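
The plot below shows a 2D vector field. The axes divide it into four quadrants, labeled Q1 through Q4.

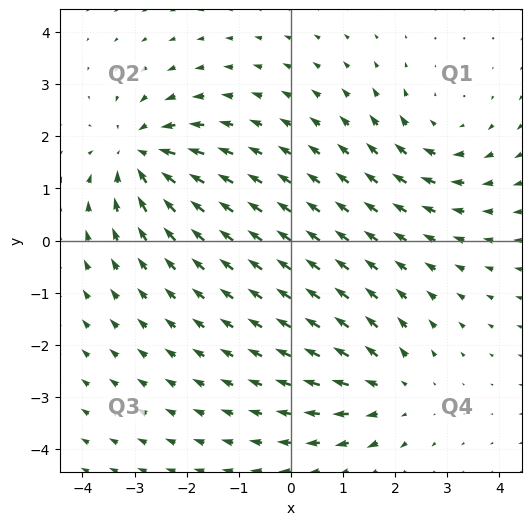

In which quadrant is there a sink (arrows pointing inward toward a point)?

The sink sits at approximately (-2.9, 1.6), which lies in quadrant Q2. The divergence there is about -4, negative as expected for a sink.

Q2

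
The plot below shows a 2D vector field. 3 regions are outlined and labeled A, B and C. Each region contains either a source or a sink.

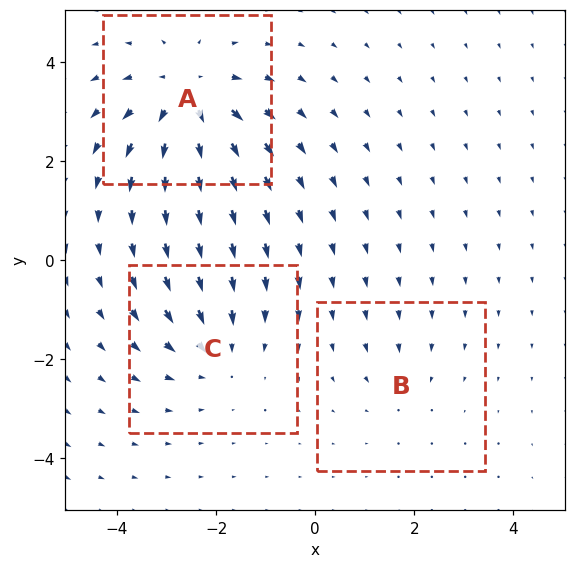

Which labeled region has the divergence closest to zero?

B

Divergence at each region's feature centre — A: about +5, B: about -2, C: about -3. Region B is closest to zero.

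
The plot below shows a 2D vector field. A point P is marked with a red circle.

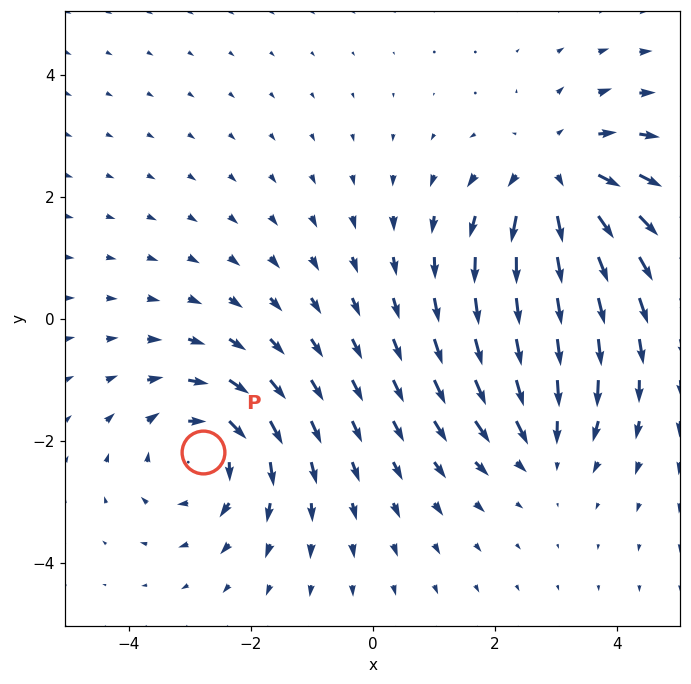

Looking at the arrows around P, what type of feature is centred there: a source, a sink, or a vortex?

At P (-2.8, -2.2) the arrows circulate clockwise. Divergence ≈0, curl about -4 — near-zero divergence with nonzero curl is a vortex.

vortex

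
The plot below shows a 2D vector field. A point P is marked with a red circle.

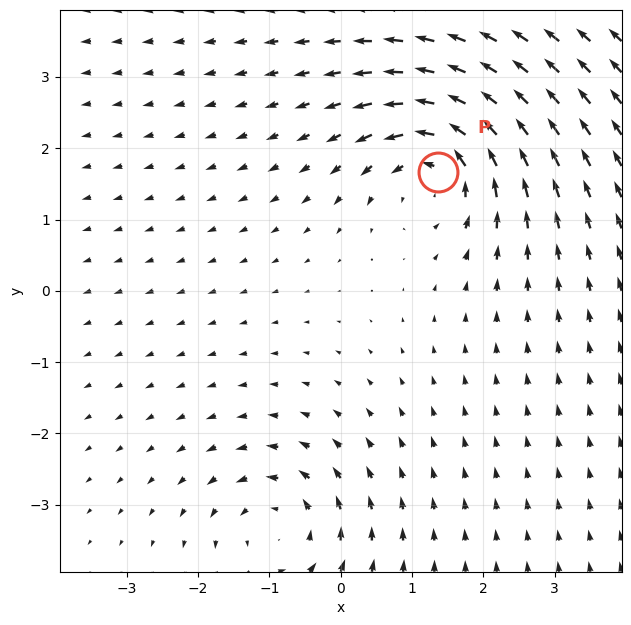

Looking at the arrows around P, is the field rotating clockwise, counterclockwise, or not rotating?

Near P at (1.4, 1.7) the arrows circulate counterclockwise. The curl (z-component) there is about +5; positive curl means counterclockwise rotation.

counterclockwise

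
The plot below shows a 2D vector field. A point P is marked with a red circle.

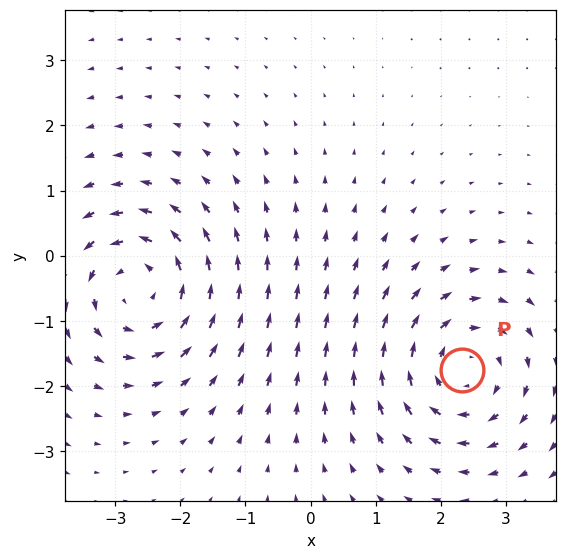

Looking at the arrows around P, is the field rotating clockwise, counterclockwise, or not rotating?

clockwise

Near P at (2.3, -1.8) the arrows circulate clockwise. The curl (z-component) there is about -4; negative curl means clockwise rotation.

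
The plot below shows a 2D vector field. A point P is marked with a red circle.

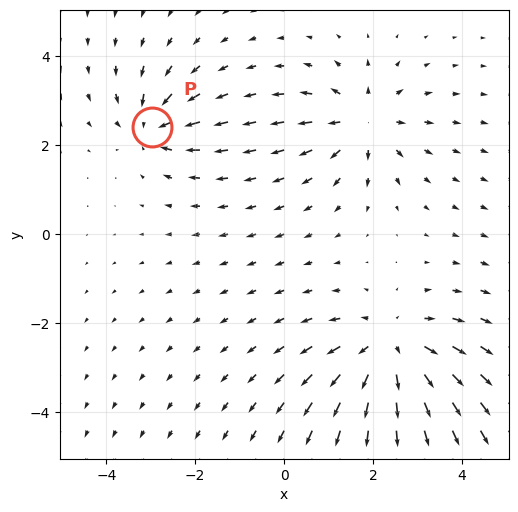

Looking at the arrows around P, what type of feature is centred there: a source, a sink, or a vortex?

At P (-3.0, 2.4) the arrows converge inward. Divergence about -4, curl ≈0 — negative divergence with near-zero curl is a sink.

sink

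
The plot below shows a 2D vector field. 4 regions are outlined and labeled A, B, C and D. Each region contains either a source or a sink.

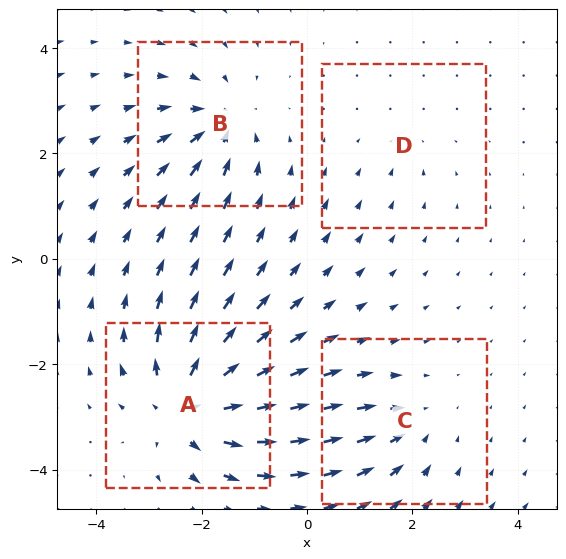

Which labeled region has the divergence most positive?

Divergence at each region's feature centre — A: about +8, B: about -5, C: about -4, D: about -2. Region A is most positive.

A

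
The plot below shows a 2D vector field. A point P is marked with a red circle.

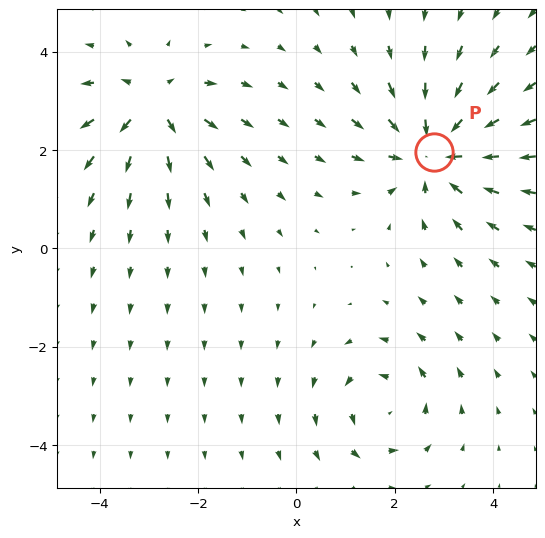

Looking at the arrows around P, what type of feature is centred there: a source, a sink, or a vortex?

At P (2.8, 2.0) the arrows converge inward. Divergence about -5, curl ≈0 — negative divergence with near-zero curl is a sink.

sink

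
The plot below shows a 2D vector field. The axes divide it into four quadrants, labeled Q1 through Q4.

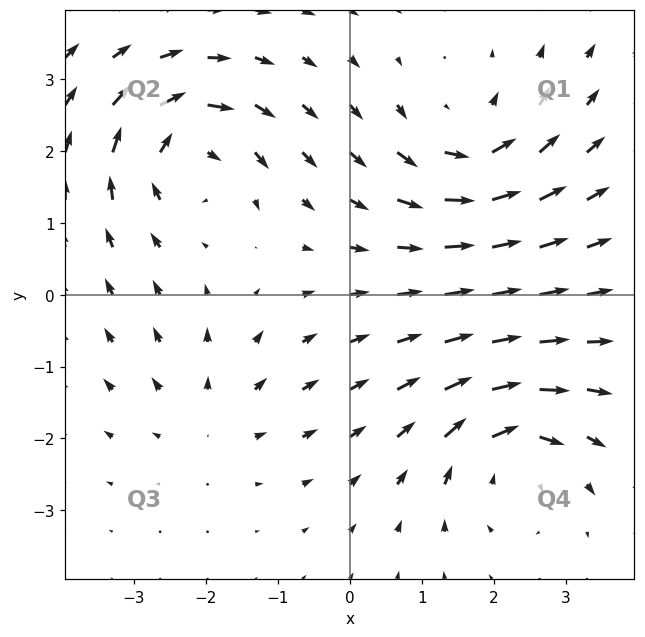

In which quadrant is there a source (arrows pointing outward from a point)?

Q3

The source sits at approximately (-1.9, -1.7), which lies in quadrant Q3. The divergence there is about +2, positive as expected for a source.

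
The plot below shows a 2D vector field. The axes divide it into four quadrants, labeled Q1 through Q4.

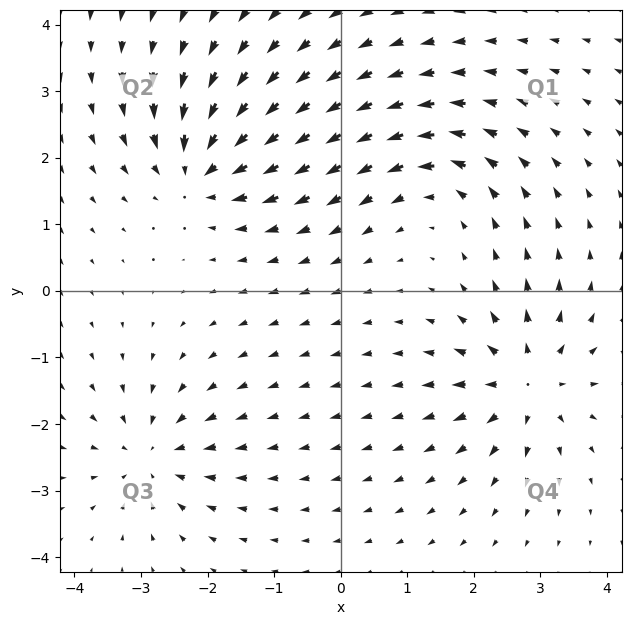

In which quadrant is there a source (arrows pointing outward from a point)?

The source sits at approximately (2.8, -1.4), which lies in quadrant Q4. The divergence there is about +6, positive as expected for a source.

Q4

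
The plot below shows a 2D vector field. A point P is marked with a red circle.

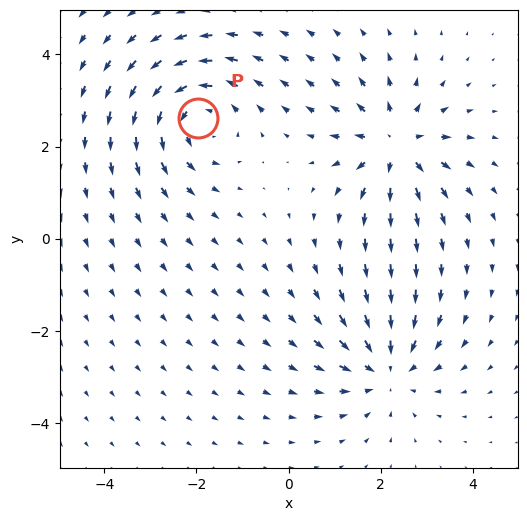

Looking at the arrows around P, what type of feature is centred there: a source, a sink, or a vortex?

vortex

At P (-2.0, 2.6) the arrows circulate counterclockwise. Divergence ≈0, curl about +4 — near-zero divergence with nonzero curl is a vortex.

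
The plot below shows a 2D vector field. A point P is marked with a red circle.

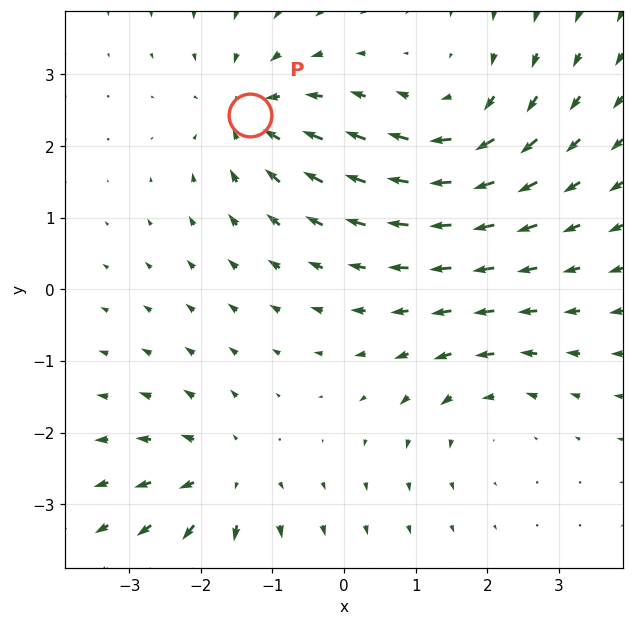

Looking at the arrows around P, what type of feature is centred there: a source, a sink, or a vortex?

sink

At P (-1.3, 2.4) the arrows converge inward. Divergence about -4, curl ≈0 — negative divergence with near-zero curl is a sink.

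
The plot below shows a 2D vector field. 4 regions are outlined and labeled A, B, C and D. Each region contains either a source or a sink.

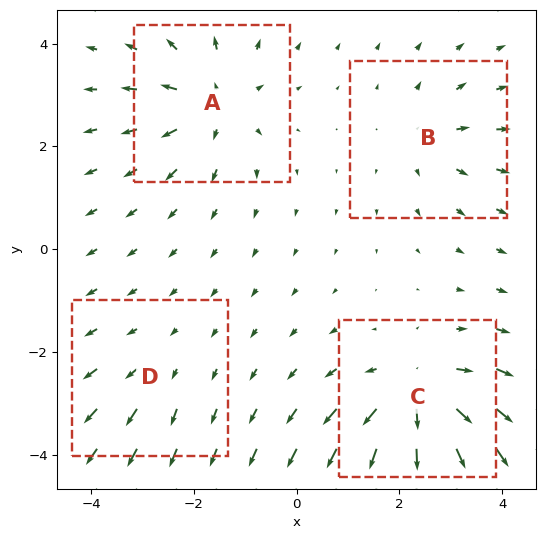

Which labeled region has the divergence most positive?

C

Divergence at each region's feature centre — A: about +5, B: about +3, C: about +7, D: about +2. Region C is most positive.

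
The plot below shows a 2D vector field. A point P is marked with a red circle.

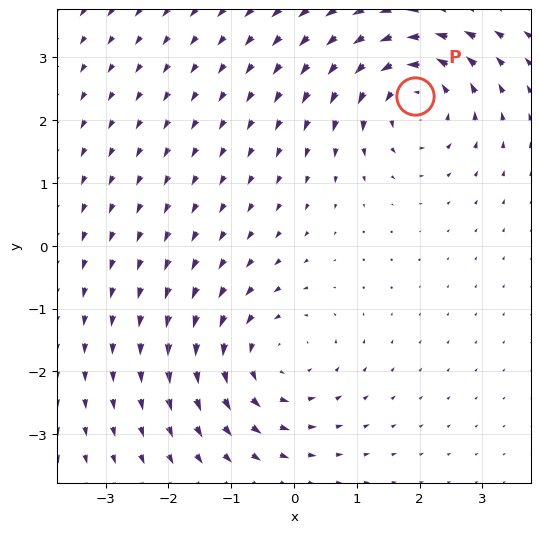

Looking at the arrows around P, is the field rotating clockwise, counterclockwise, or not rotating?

counterclockwise

Near P at (1.9, 2.4) the arrows circulate counterclockwise. The curl (z-component) there is about +3; positive curl means counterclockwise rotation.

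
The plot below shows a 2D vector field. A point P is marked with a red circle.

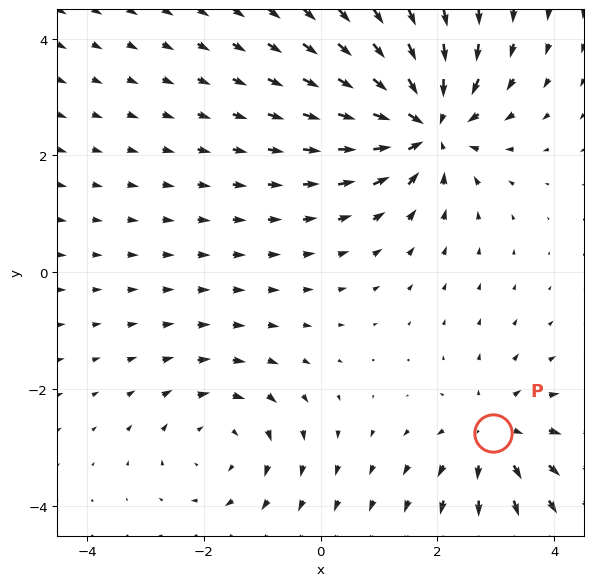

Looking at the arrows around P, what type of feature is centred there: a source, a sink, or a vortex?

source

At P (3.0, -2.8) the arrows spread outward. Divergence about +3, curl ≈0 — positive divergence with near-zero curl is a source.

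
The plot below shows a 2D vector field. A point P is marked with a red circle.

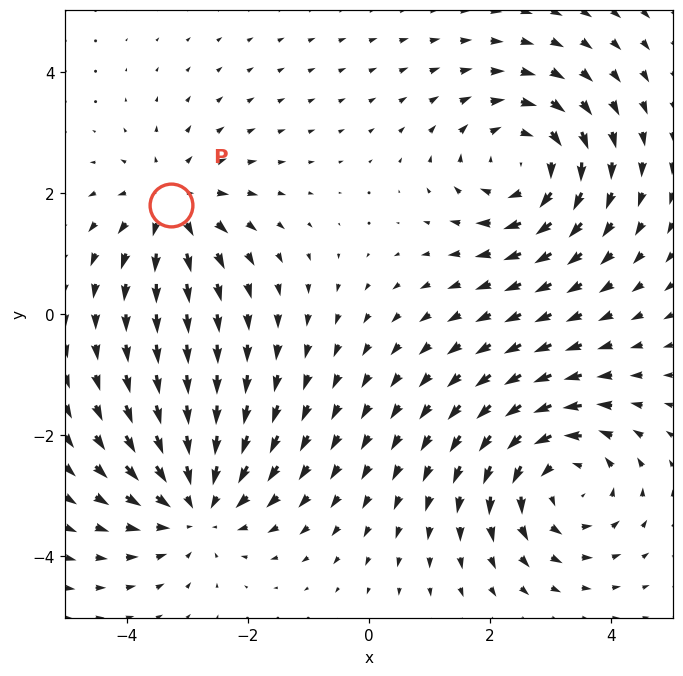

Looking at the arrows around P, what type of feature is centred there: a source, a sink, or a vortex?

At P (-3.3, 1.8) the arrows spread outward. Divergence about +4, curl ≈0 — positive divergence with near-zero curl is a source.

source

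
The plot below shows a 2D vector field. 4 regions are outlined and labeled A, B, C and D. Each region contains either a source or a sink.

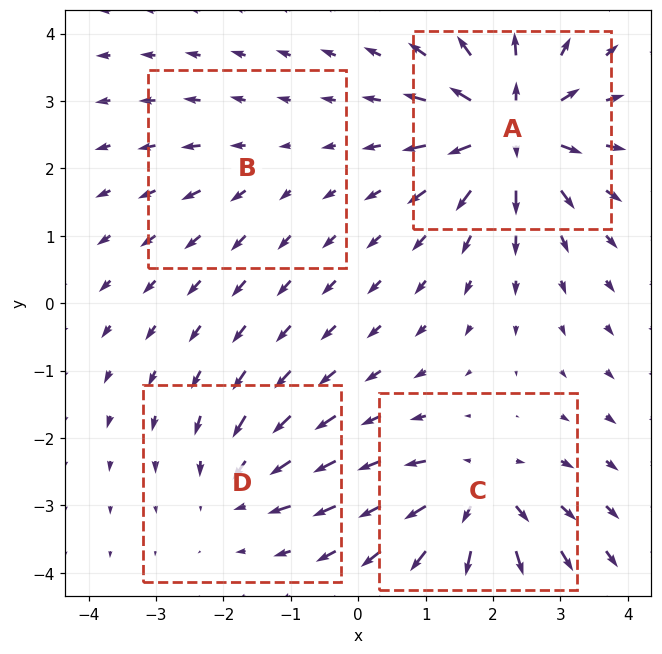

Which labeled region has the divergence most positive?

A

Divergence at each region's feature centre — A: about +8, B: about +2, C: about +6, D: about -4. Region A is most positive.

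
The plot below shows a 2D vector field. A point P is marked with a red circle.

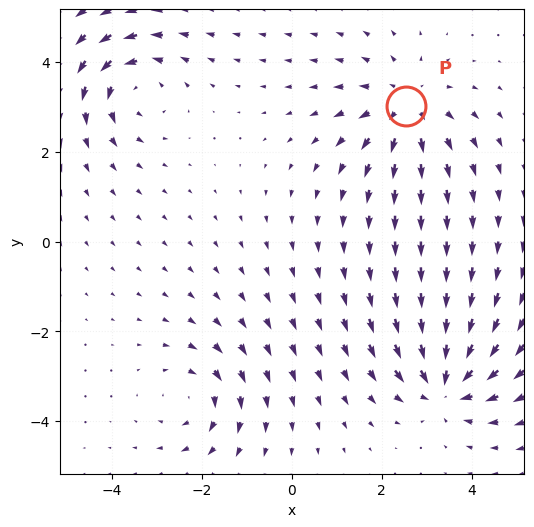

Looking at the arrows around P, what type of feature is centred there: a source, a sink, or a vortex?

At P (2.5, 3.0) the arrows spread outward. Divergence about +4, curl ≈0 — positive divergence with near-zero curl is a source.

source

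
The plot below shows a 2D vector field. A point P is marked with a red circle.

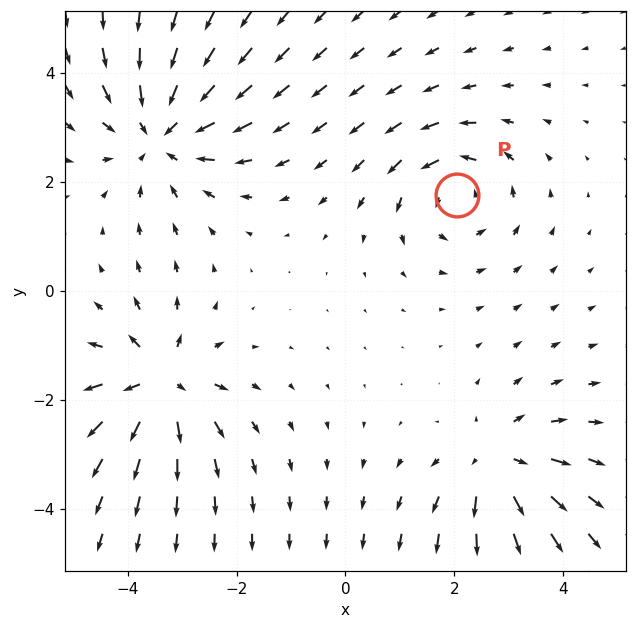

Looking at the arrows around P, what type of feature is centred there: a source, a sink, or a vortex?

At P (2.0, 1.8) the arrows circulate counterclockwise. Divergence ≈0, curl about +4 — near-zero divergence with nonzero curl is a vortex.

vortex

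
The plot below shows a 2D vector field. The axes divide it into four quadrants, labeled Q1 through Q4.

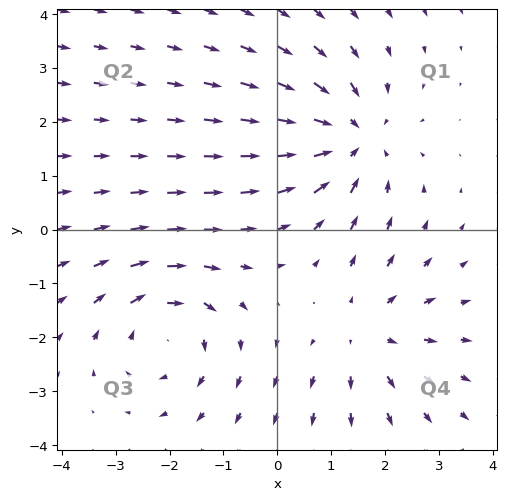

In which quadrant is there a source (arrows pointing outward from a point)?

The source sits at approximately (1.7, -1.9), which lies in quadrant Q4. The divergence there is about +3, positive as expected for a source.

Q4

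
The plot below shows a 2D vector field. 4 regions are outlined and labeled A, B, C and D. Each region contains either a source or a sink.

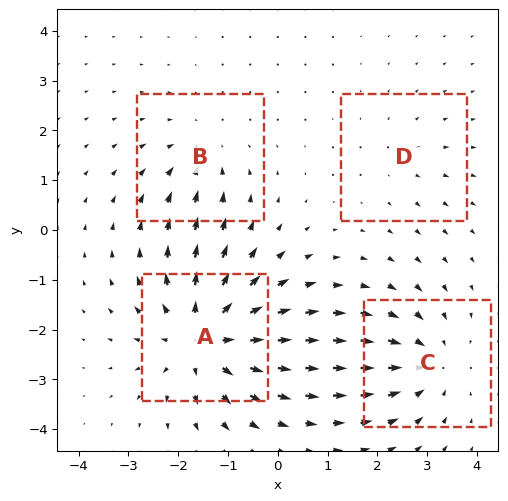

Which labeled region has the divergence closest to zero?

Divergence at each region's feature centre — A: about +6, B: about -3, C: about -4, D: about +2. Region D is closest to zero.

D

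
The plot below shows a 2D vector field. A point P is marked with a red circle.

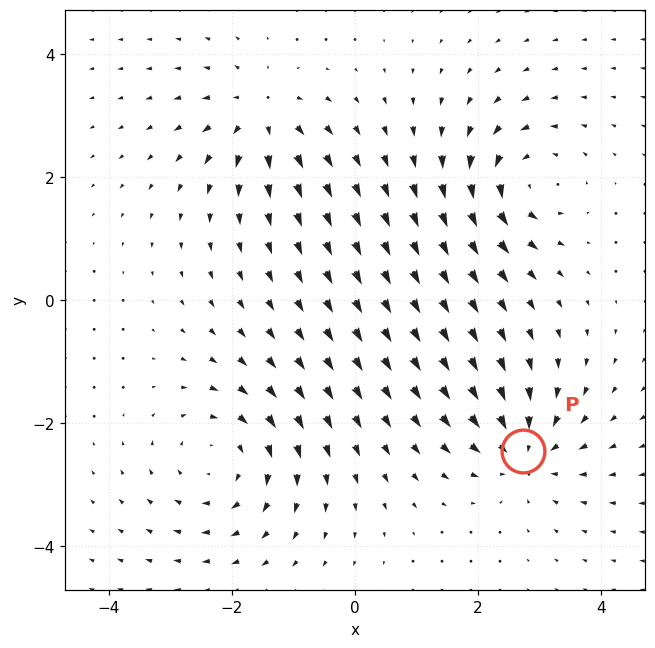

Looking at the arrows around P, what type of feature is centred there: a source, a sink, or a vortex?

At P (2.7, -2.5) the arrows converge inward. Divergence about -4, curl ≈0 — negative divergence with near-zero curl is a sink.

sink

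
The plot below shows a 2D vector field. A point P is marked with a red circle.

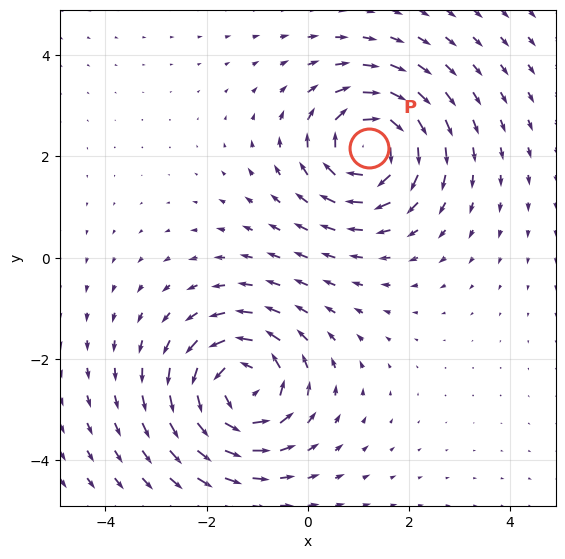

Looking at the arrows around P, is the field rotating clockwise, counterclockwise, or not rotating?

Near P at (1.2, 2.2) the arrows circulate clockwise. The curl (z-component) there is about -6; negative curl means clockwise rotation.

clockwise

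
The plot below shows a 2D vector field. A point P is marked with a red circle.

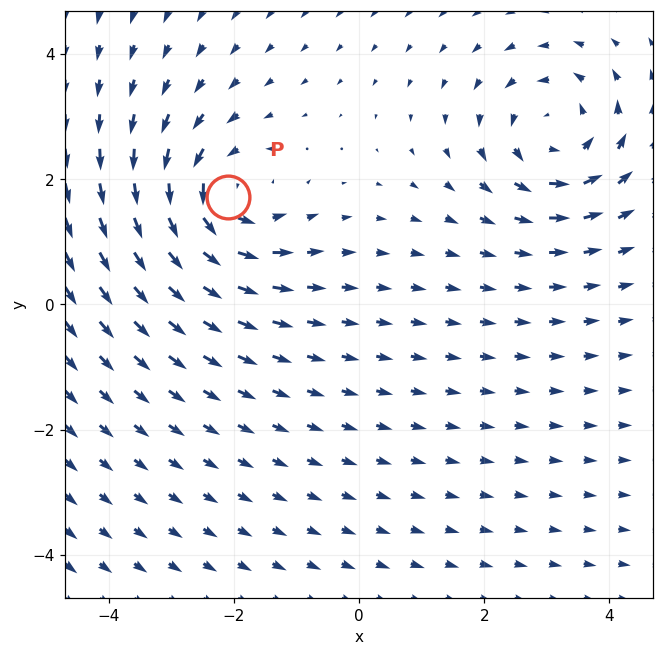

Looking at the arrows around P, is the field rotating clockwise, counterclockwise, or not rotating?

Near P at (-2.1, 1.7) the arrows circulate counterclockwise. The curl (z-component) there is about +4; positive curl means counterclockwise rotation.

counterclockwise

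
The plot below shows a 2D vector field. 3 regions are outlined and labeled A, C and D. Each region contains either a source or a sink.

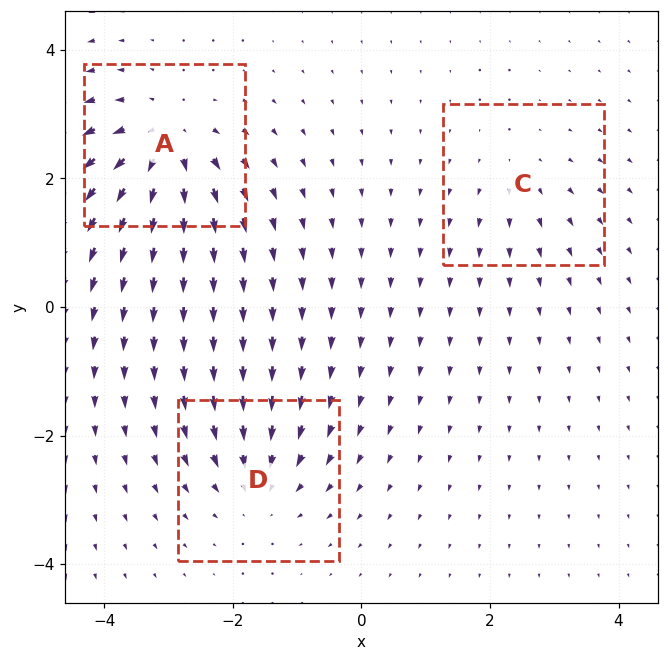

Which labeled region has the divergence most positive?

Divergence at each region's feature centre — A: about +6, C: about +2, D: about -4. Region A is most positive.

A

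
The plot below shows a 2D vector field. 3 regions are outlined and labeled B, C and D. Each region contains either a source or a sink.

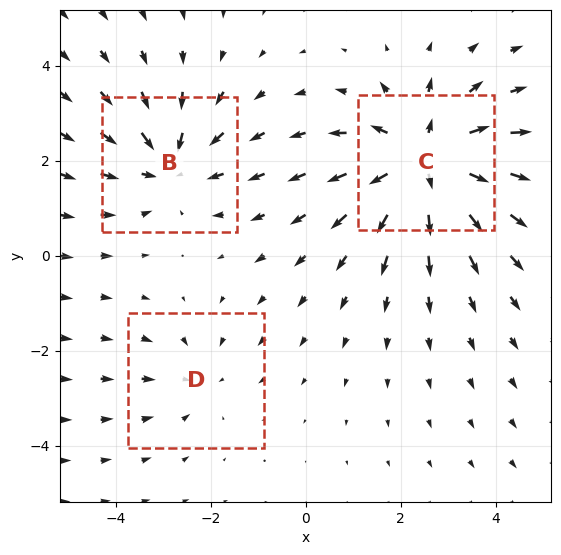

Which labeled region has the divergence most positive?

C

Divergence at each region's feature centre — B: about -3, C: about +4, D: about -2. Region C is most positive.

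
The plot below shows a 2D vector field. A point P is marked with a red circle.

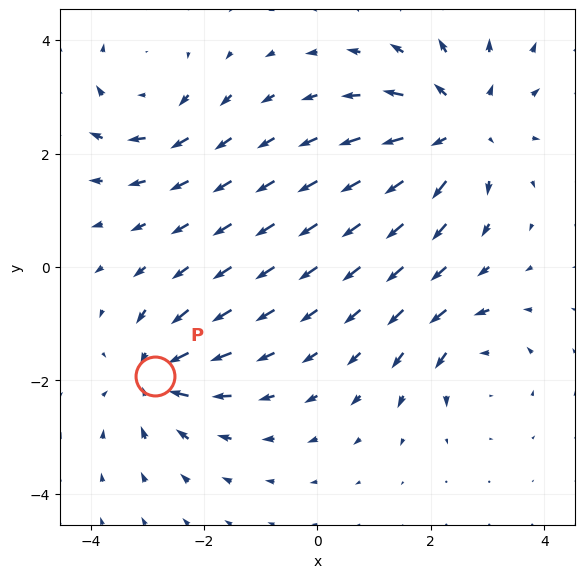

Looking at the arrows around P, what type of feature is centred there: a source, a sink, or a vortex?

At P (-2.9, -1.9) the arrows converge inward. Divergence about -5, curl ≈0 — negative divergence with near-zero curl is a sink.

sink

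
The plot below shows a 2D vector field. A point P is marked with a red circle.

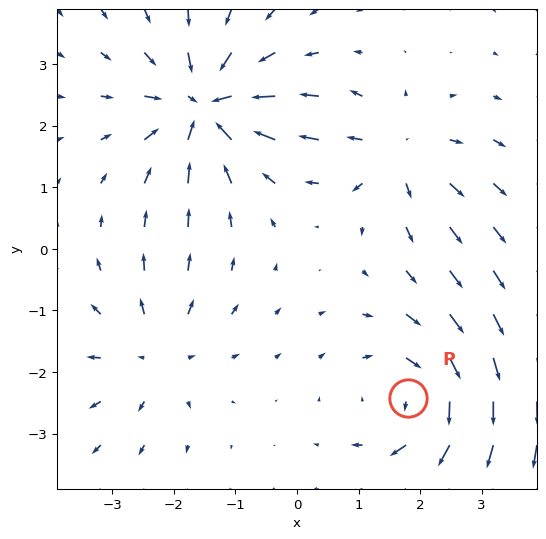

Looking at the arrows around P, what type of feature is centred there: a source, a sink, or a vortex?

vortex

At P (1.8, -2.4) the arrows circulate clockwise. Divergence ≈0, curl about -4 — near-zero divergence with nonzero curl is a vortex.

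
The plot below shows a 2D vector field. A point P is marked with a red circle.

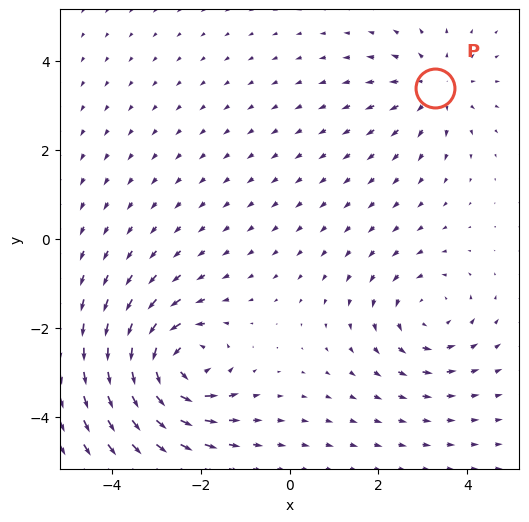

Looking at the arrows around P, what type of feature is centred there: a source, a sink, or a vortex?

source

At P (3.3, 3.4) the arrows spread outward. Divergence about +3, curl ≈0 — positive divergence with near-zero curl is a source.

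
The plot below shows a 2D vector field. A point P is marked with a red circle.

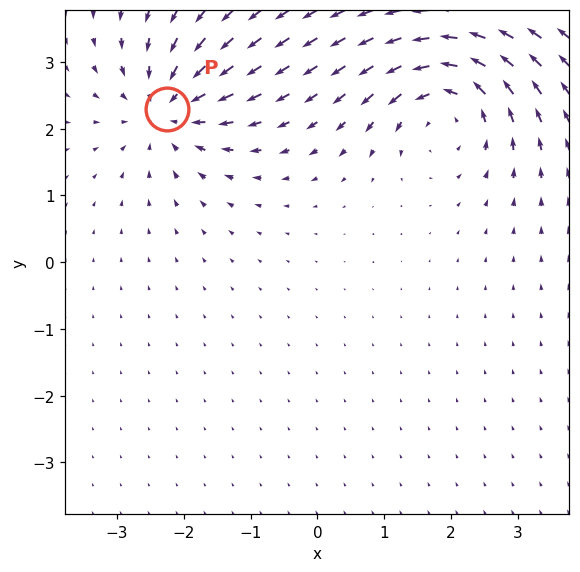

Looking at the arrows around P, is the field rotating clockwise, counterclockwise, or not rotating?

not rotating

Near P at (-2.2, 2.3) the arrows show no circulation. The curl there is ≈0.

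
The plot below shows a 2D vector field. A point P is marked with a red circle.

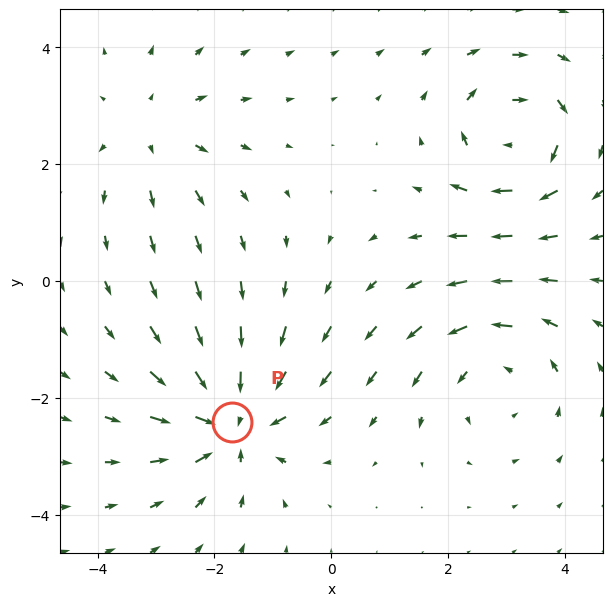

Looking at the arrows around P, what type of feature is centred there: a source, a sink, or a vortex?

At P (-1.7, -2.4) the arrows converge inward. Divergence about -5, curl ≈0 — negative divergence with near-zero curl is a sink.

sink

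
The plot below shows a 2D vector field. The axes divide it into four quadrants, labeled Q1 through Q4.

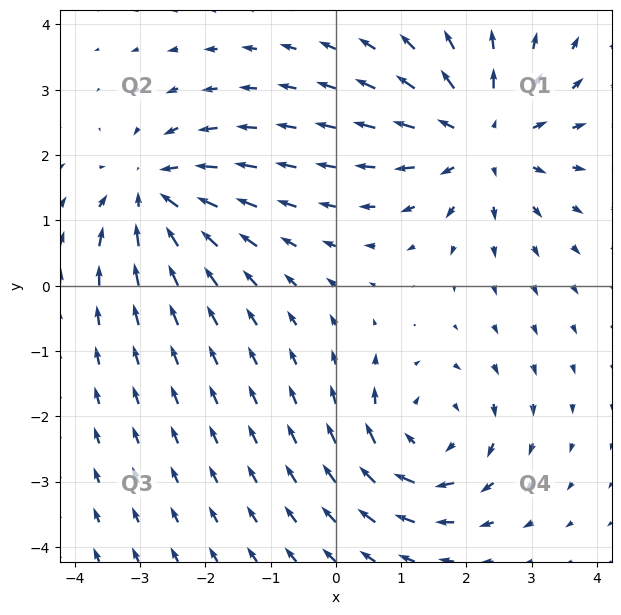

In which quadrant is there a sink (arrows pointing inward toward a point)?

The sink sits at approximately (-2.8, 1.4), which lies in quadrant Q2. The divergence there is about -5, negative as expected for a sink.

Q2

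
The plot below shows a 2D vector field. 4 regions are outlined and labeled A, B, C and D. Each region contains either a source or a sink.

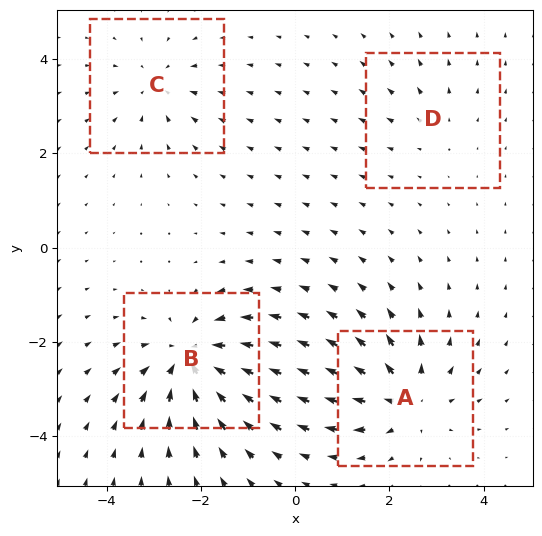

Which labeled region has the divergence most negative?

B

Divergence at each region's feature centre — A: about +5, B: about -7, C: about -4, D: about +2. Region B is most negative.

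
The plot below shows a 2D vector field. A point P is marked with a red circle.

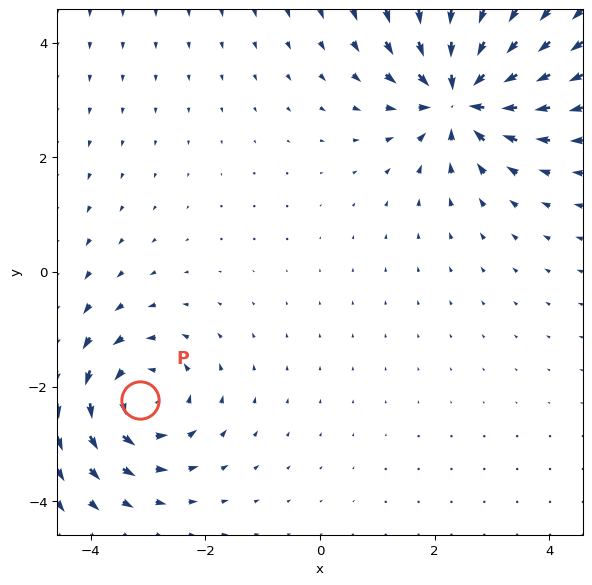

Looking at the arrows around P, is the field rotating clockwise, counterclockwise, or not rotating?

Near P at (-3.1, -2.2) the arrows circulate counterclockwise. The curl (z-component) there is about +5; positive curl means counterclockwise rotation.

counterclockwise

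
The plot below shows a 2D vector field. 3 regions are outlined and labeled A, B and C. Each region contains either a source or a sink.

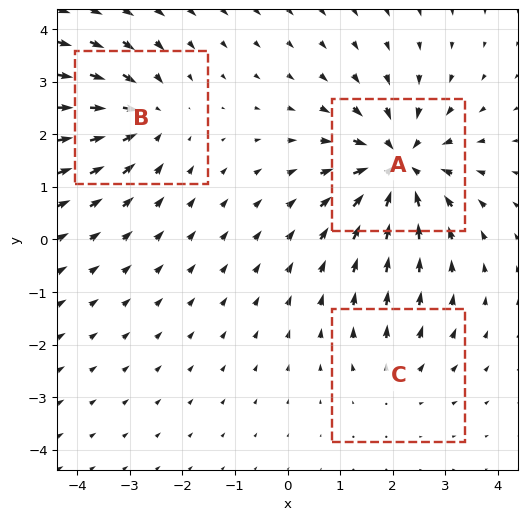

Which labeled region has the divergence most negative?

Divergence at each region's feature centre — A: about -6, B: about -4, C: about +2. Region A is most negative.

A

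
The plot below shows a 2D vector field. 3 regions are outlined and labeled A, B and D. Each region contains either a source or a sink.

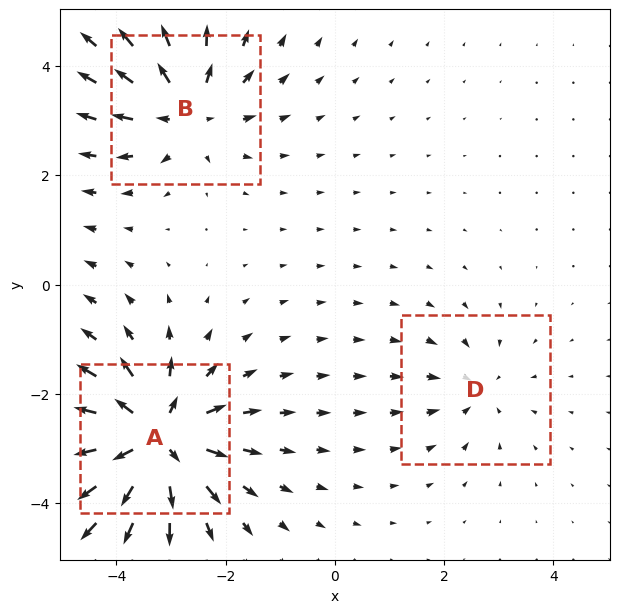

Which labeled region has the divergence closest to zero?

D

Divergence at each region's feature centre — A: about +6, B: about +4, D: about -2. Region D is closest to zero.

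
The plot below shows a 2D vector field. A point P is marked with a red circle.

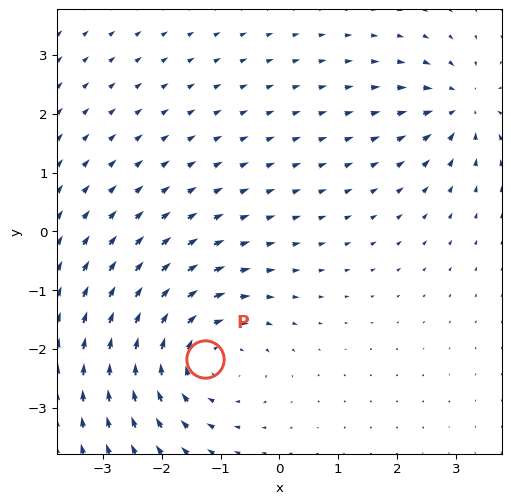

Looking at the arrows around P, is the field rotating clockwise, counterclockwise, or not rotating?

clockwise

Near P at (-1.3, -2.2) the arrows circulate clockwise. The curl (z-component) there is about -4; negative curl means clockwise rotation.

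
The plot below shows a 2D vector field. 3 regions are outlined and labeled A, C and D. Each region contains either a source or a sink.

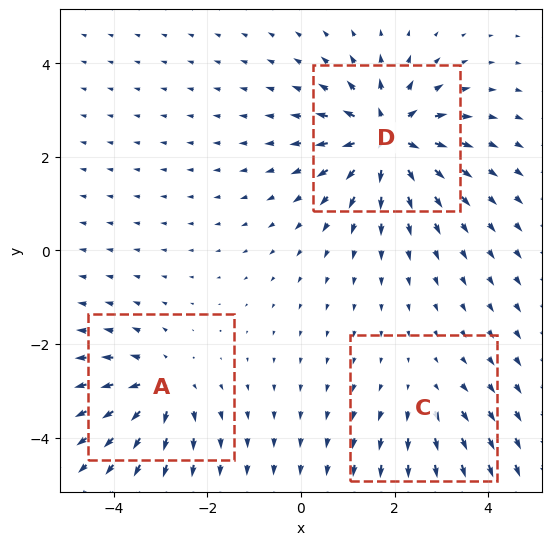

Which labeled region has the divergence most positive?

Divergence at each region's feature centre — A: about +4, C: about +2, D: about +6. Region D is most positive.

D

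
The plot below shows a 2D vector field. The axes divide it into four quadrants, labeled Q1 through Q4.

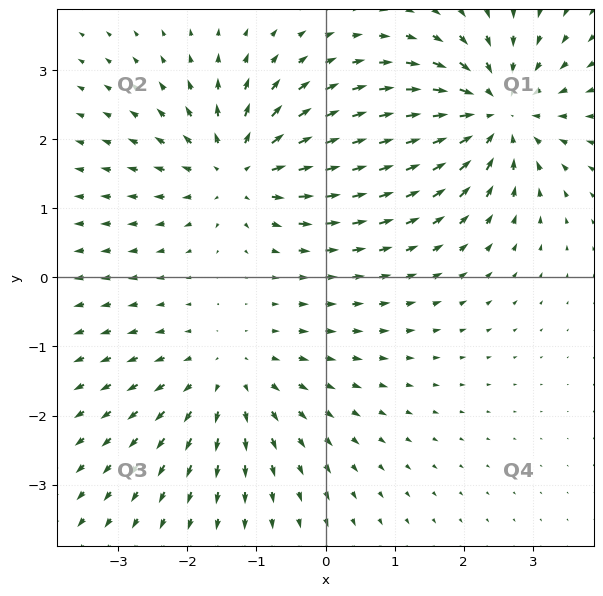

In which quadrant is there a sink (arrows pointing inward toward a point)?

Q1

The sink sits at approximately (2.5, 2.4), which lies in quadrant Q1. The divergence there is about -4, negative as expected for a sink.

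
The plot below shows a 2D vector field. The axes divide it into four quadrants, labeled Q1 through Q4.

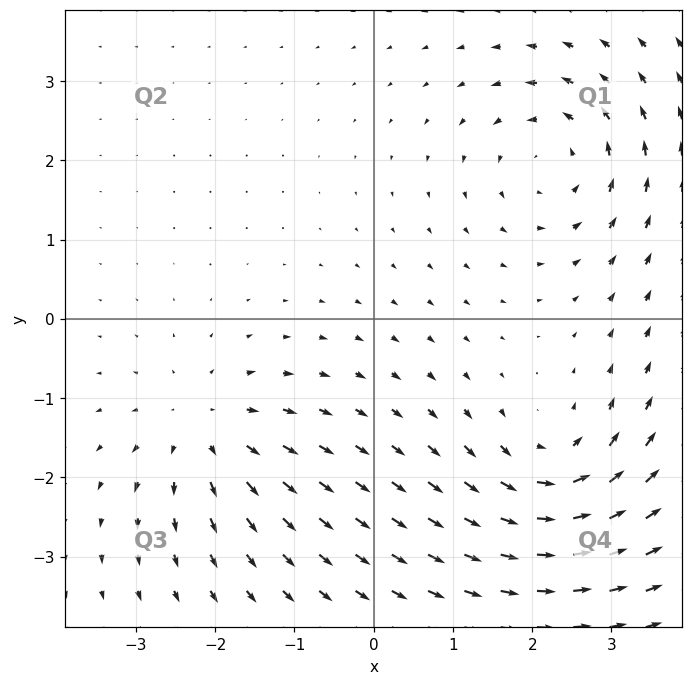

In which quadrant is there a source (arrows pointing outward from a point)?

Q3

The source sits at approximately (-2.1, -1.4), which lies in quadrant Q3. The divergence there is about +5, positive as expected for a source.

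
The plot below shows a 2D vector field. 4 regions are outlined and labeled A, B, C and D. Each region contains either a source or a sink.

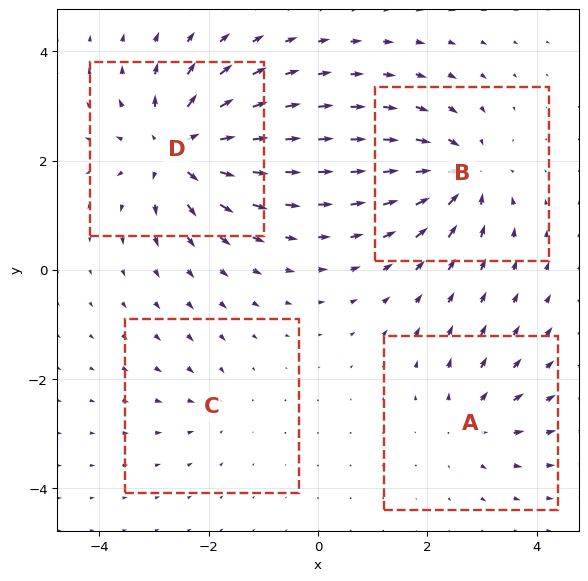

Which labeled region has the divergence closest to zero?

Divergence at each region's feature centre — A: about +4, B: about -6, C: about -2, D: about +8. Region C is closest to zero.

C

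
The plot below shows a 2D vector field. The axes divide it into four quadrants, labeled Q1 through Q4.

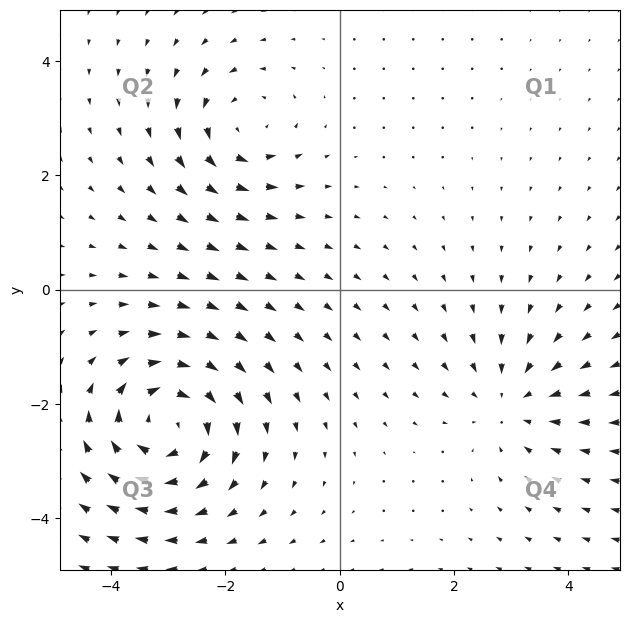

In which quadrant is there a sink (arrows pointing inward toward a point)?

The sink sits at approximately (3.0, -2.0), which lies in quadrant Q4. The divergence there is about -3, negative as expected for a sink.

Q4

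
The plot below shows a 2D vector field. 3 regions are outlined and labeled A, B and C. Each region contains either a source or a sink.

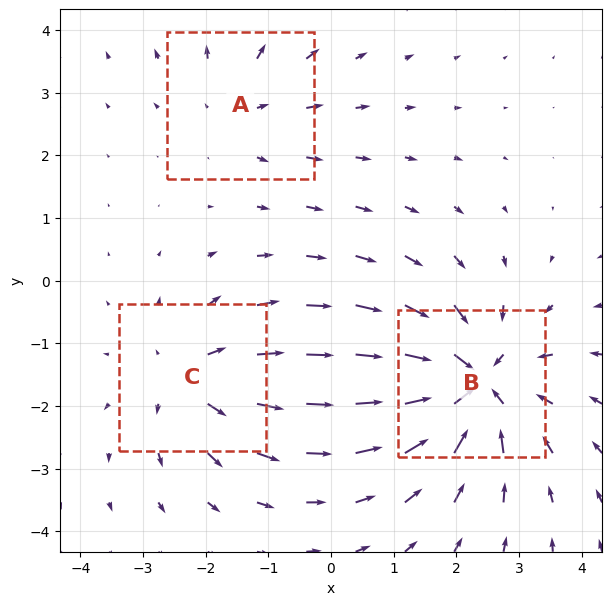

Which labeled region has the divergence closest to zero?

Divergence at each region's feature centre — A: about +2, B: about -5, C: about +3. Region A is closest to zero.

A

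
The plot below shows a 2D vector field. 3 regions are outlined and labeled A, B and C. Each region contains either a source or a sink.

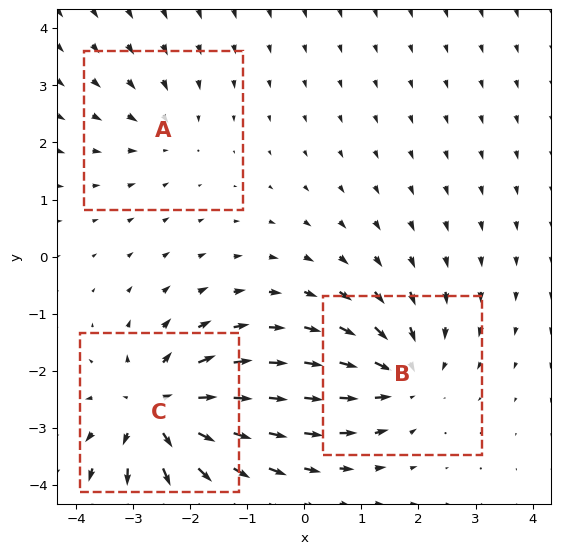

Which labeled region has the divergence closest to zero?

Divergence at each region's feature centre — A: about -2, B: about -4, C: about +5. Region A is closest to zero.

A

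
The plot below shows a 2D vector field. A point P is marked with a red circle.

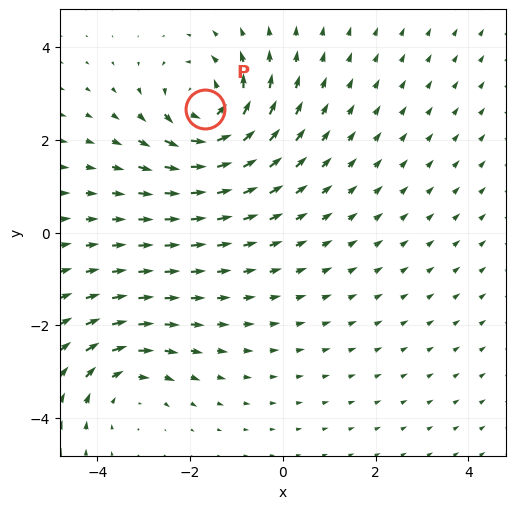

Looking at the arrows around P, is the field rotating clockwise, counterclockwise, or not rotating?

Near P at (-1.7, 2.7) the arrows circulate counterclockwise. The curl (z-component) there is about +5; positive curl means counterclockwise rotation.

counterclockwise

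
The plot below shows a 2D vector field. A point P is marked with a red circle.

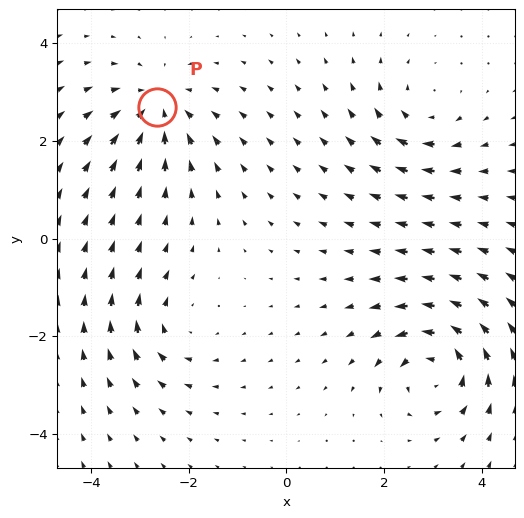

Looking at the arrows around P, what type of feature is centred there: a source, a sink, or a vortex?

sink

At P (-2.6, 2.7) the arrows converge inward. Divergence about -5, curl ≈0 — negative divergence with near-zero curl is a sink.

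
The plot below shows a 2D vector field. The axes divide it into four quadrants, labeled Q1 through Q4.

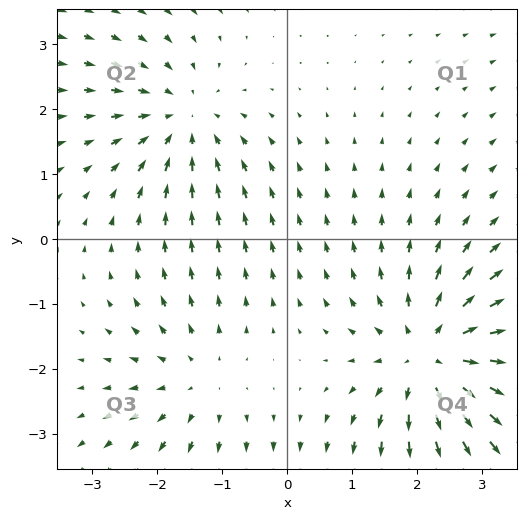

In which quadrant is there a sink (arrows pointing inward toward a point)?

The sink sits at approximately (-1.6, 1.8), which lies in quadrant Q2. The divergence there is about -3, negative as expected for a sink.

Q2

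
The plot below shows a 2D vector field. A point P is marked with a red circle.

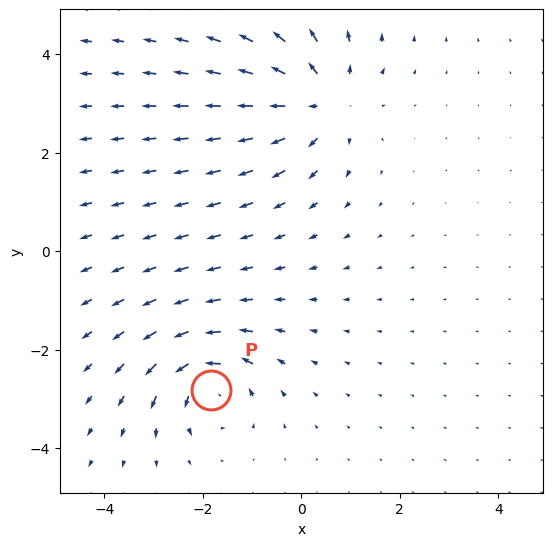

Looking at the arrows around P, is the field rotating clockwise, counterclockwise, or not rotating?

counterclockwise

Near P at (-1.8, -2.8) the arrows circulate counterclockwise. The curl (z-component) there is about +5; positive curl means counterclockwise rotation.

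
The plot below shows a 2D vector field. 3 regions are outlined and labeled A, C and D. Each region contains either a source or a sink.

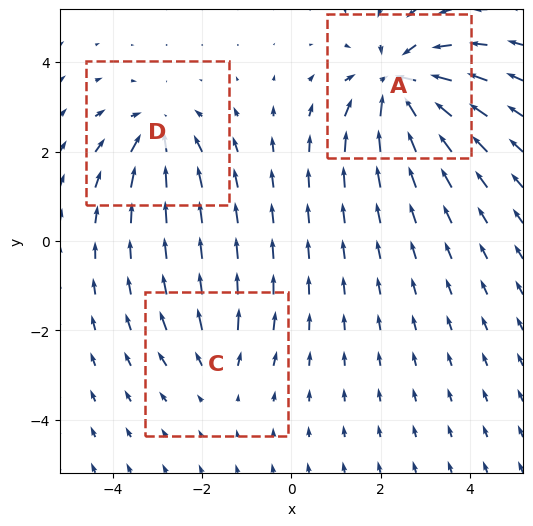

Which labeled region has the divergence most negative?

A

Divergence at each region's feature centre — A: about -6, C: about +2, D: about -4. Region A is most negative.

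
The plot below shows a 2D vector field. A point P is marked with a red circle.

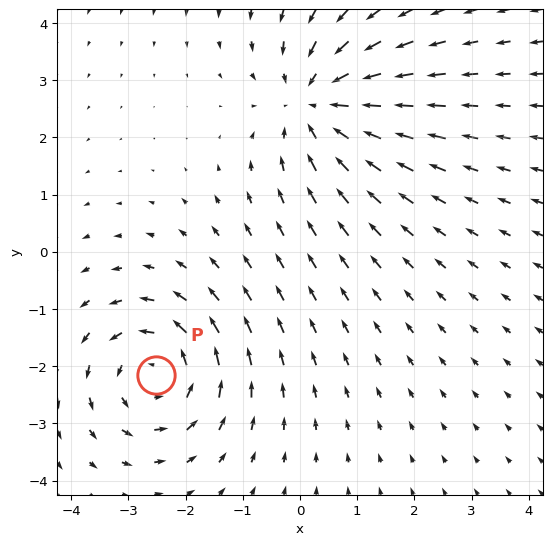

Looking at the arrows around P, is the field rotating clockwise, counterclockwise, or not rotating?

Near P at (-2.5, -2.1) the arrows circulate counterclockwise. The curl (z-component) there is about +3; positive curl means counterclockwise rotation.

counterclockwise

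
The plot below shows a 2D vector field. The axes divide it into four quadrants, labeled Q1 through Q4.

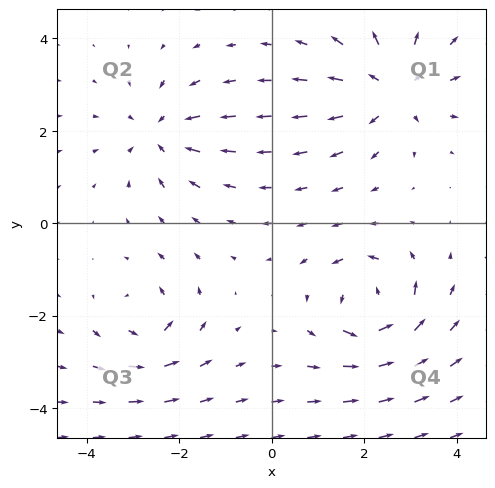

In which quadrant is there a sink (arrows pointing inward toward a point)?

Q2

The sink sits at approximately (-2.4, 1.9), which lies in quadrant Q2. The divergence there is about -3, negative as expected for a sink.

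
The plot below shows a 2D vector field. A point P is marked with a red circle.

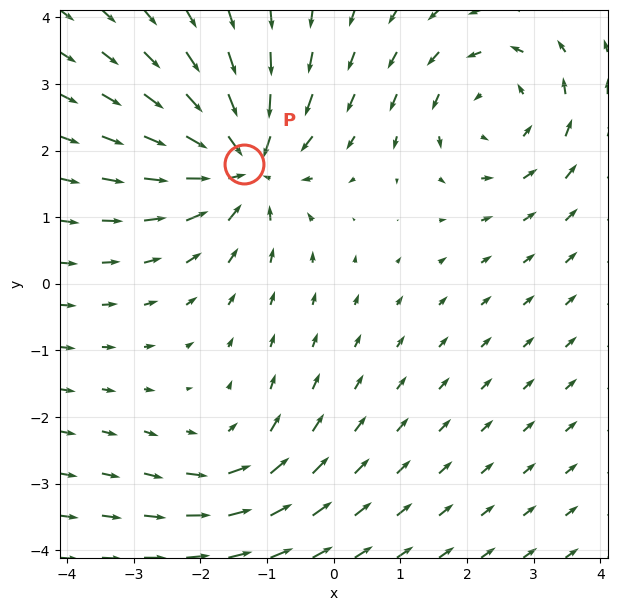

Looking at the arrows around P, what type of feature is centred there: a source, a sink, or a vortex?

At P (-1.4, 1.8) the arrows converge inward. Divergence about -6, curl ≈0 — negative divergence with near-zero curl is a sink.

sink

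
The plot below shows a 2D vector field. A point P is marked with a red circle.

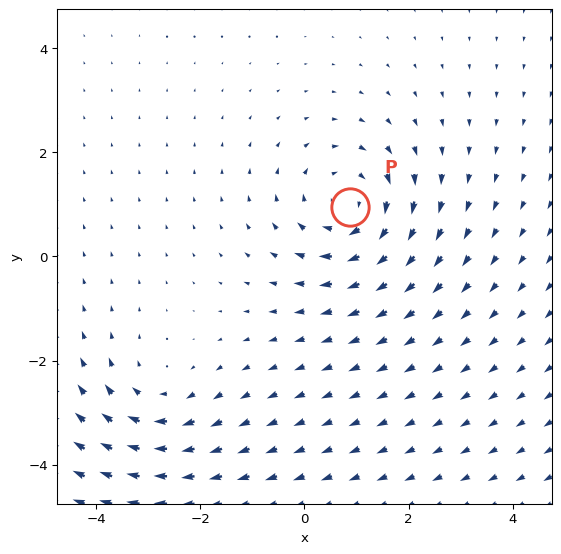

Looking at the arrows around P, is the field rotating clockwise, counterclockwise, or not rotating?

clockwise

Near P at (0.9, 1.0) the arrows circulate clockwise. The curl (z-component) there is about -5; negative curl means clockwise rotation.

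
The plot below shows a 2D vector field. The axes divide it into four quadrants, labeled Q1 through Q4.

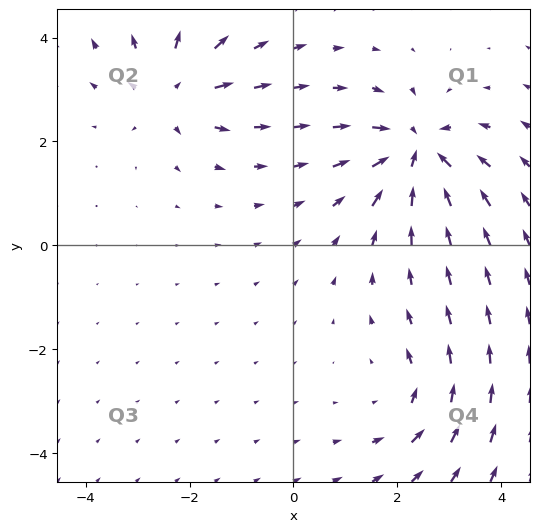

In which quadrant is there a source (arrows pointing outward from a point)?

Q2

The source sits at approximately (-2.3, 3.0), which lies in quadrant Q2. The divergence there is about +4, positive as expected for a source.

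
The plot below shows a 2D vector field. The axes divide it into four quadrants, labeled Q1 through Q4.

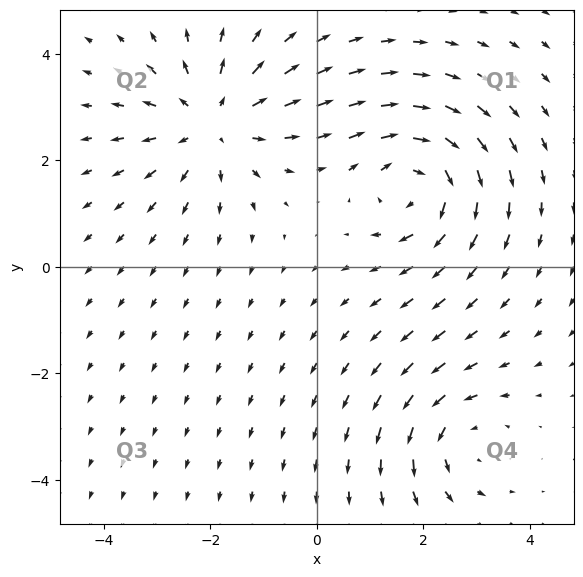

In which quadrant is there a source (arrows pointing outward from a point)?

The source sits at approximately (-2.0, 2.7), which lies in quadrant Q2. The divergence there is about +4, positive as expected for a source.

Q2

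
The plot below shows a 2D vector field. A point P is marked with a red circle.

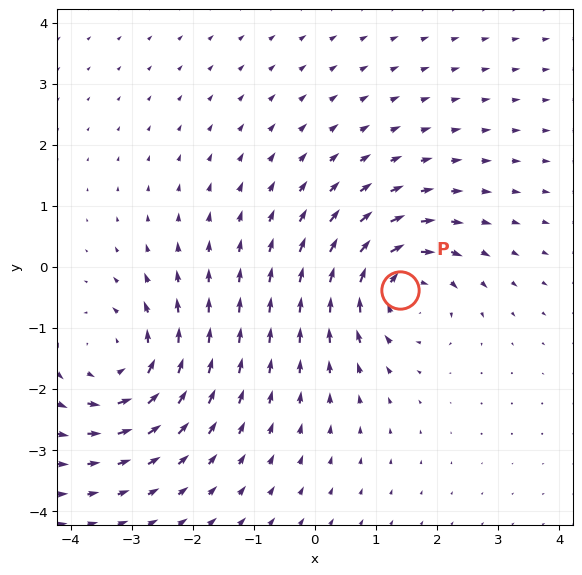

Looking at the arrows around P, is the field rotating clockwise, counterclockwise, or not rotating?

Near P at (1.4, -0.4) the arrows circulate clockwise. The curl (z-component) there is about -5; negative curl means clockwise rotation.

clockwise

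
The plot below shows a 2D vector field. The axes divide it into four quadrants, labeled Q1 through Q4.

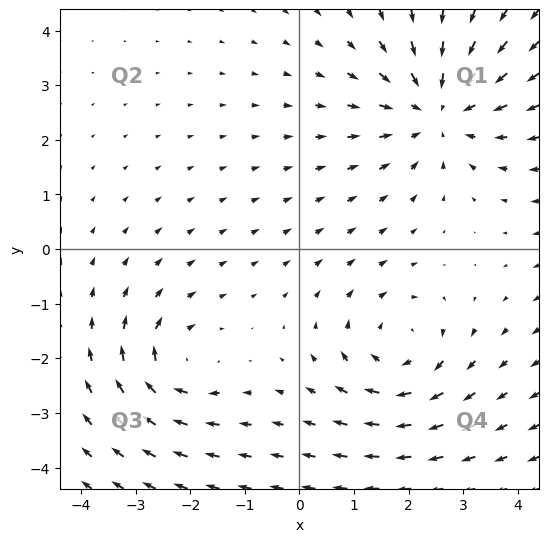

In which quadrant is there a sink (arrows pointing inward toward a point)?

Q1

The sink sits at approximately (2.5, 2.5), which lies in quadrant Q1. The divergence there is about -3, negative as expected for a sink.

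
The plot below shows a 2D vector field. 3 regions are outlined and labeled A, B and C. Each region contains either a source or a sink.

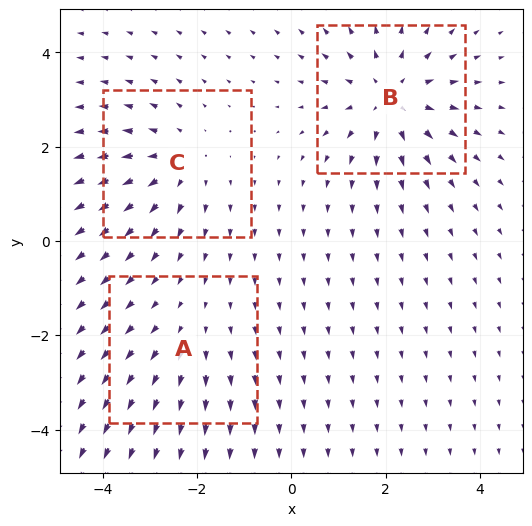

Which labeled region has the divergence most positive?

B

Divergence at each region's feature centre — A: about +2, B: about +4, C: about +3. Region B is most positive.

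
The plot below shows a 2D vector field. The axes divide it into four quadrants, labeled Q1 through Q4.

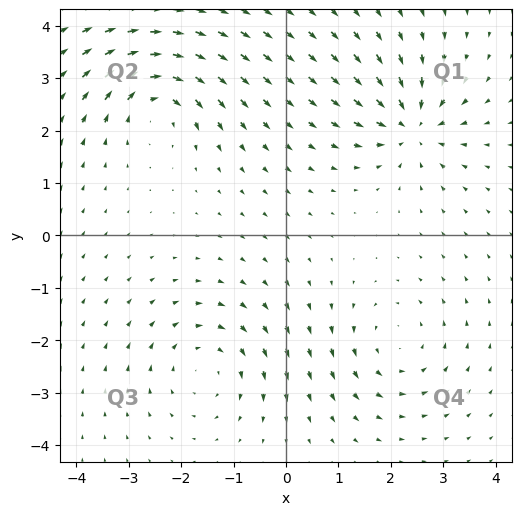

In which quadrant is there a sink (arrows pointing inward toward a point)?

The sink sits at approximately (2.4, 2.1), which lies in quadrant Q1. The divergence there is about -6, negative as expected for a sink.

Q1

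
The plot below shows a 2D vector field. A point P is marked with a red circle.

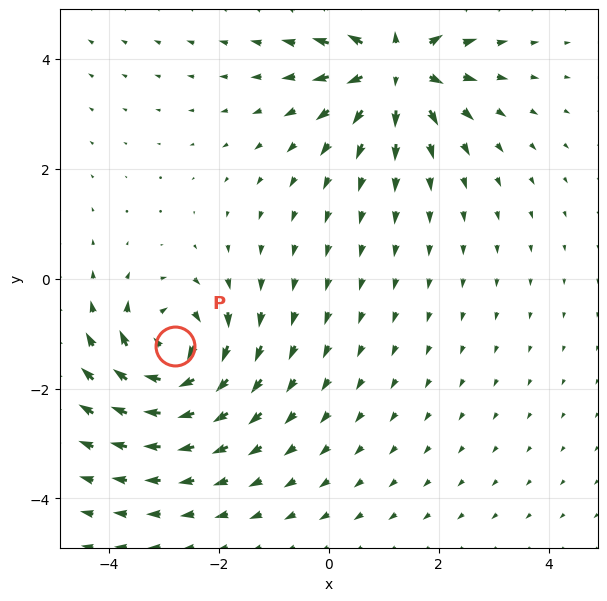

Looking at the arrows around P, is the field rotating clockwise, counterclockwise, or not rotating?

clockwise

Near P at (-2.8, -1.2) the arrows circulate clockwise. The curl (z-component) there is about -6; negative curl means clockwise rotation.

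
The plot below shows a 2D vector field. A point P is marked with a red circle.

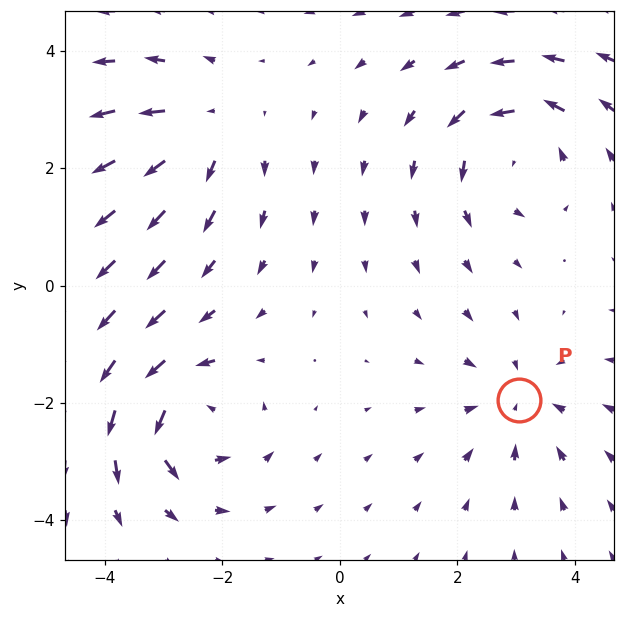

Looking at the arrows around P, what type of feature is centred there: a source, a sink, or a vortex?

At P (3.1, -2.0) the arrows converge inward. Divergence about -4, curl ≈0 — negative divergence with near-zero curl is a sink.

sink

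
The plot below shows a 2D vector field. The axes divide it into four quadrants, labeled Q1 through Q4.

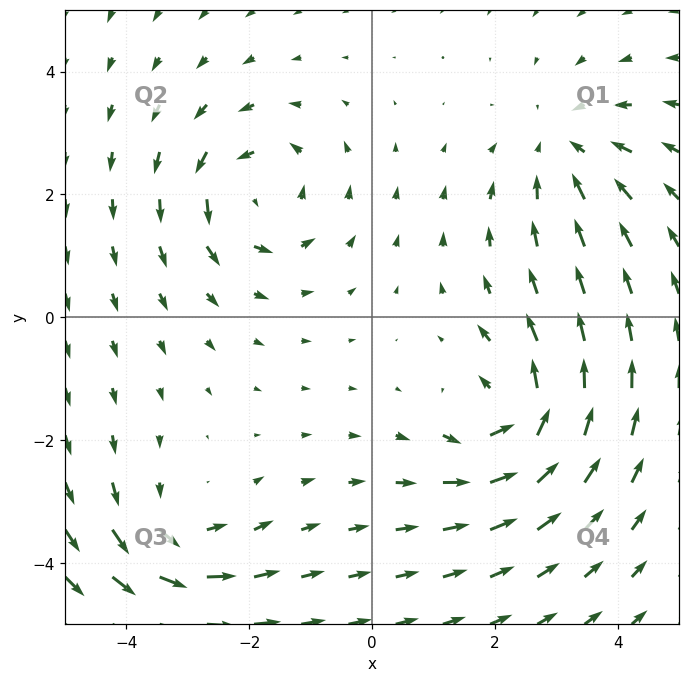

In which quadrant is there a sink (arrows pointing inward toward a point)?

The sink sits at approximately (3.1, 2.8), which lies in quadrant Q1. The divergence there is about -3, negative as expected for a sink.

Q1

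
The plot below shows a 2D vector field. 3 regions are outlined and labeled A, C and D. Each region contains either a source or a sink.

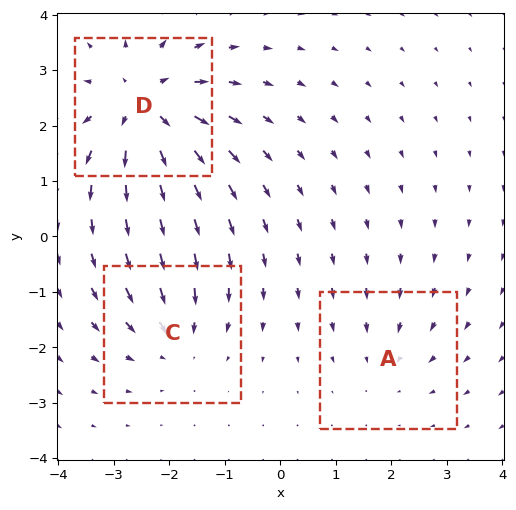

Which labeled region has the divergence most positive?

D

Divergence at each region's feature centre — A: about -2, C: about -3, D: about +5. Region D is most positive.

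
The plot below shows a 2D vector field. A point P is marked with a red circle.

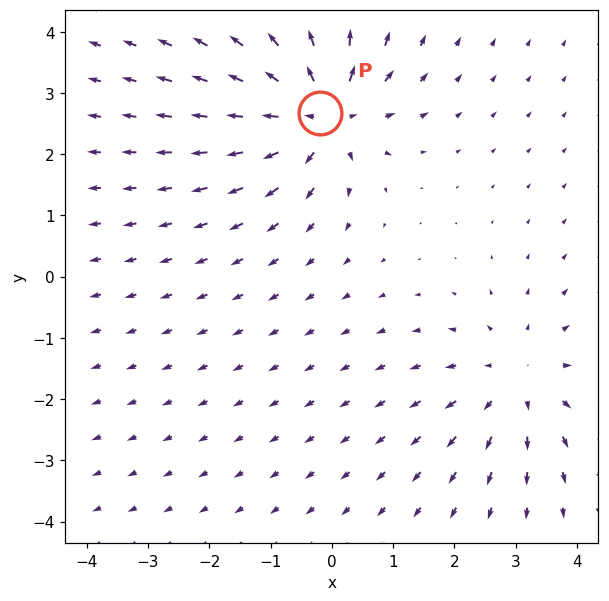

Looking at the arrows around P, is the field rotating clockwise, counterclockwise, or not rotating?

Near P at (-0.2, 2.7) the arrows show no circulation. The curl there is ≈0.

not rotating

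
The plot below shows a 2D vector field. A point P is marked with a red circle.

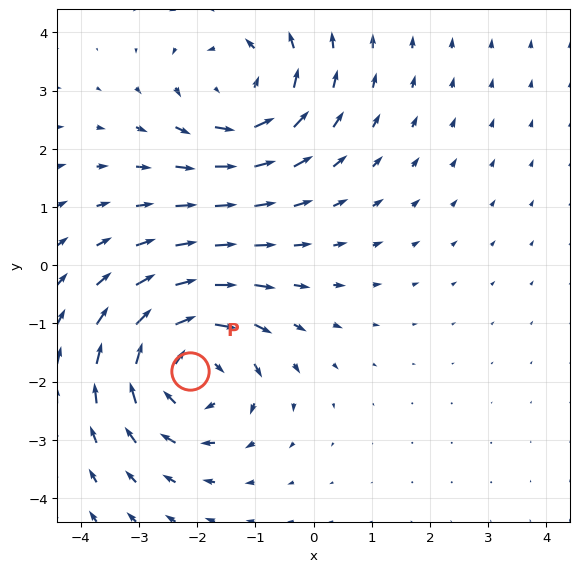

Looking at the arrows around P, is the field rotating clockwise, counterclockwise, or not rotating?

clockwise

Near P at (-2.1, -1.8) the arrows circulate clockwise. The curl (z-component) there is about -3; negative curl means clockwise rotation.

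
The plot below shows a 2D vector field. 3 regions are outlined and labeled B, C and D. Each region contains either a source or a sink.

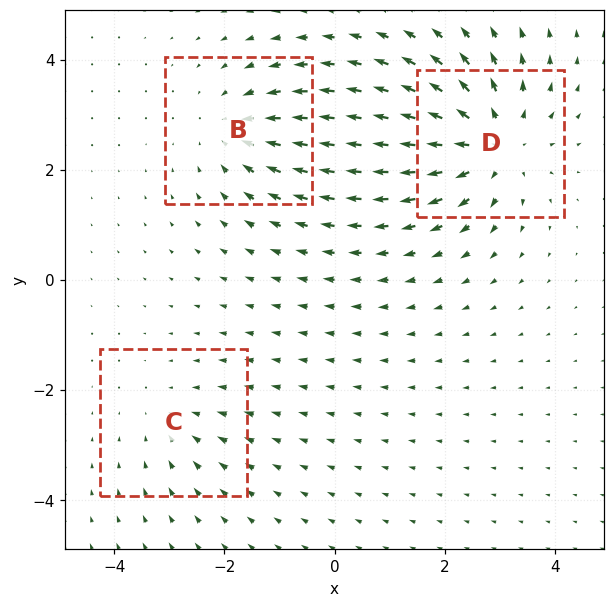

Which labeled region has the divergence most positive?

Divergence at each region's feature centre — B: about -3, C: about -2, D: about +4. Region D is most positive.

D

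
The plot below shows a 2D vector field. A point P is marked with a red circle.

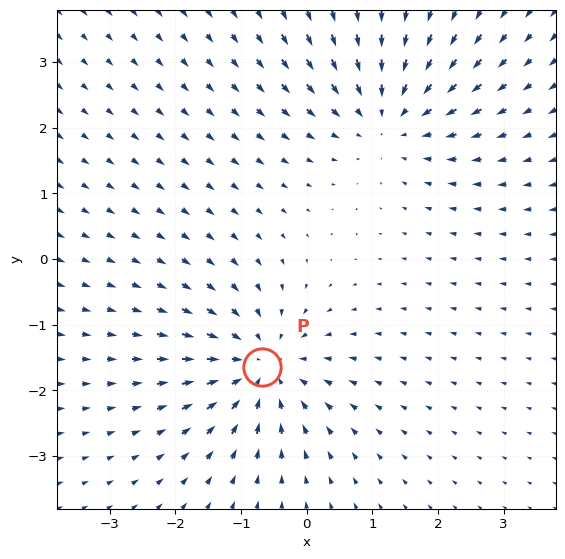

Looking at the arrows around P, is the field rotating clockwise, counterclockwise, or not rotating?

Near P at (-0.7, -1.6) the arrows show no circulation. The curl there is ≈0.

not rotating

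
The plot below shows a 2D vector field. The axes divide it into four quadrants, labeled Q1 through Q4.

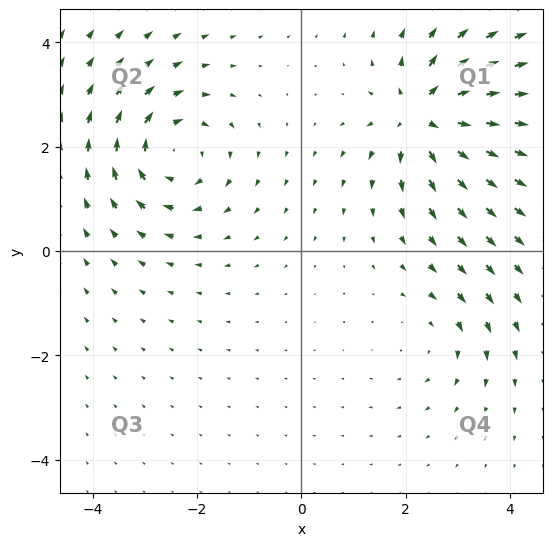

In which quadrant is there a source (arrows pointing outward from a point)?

The source sits at approximately (2.4, 2.6), which lies in quadrant Q1. The divergence there is about +6, positive as expected for a source.

Q1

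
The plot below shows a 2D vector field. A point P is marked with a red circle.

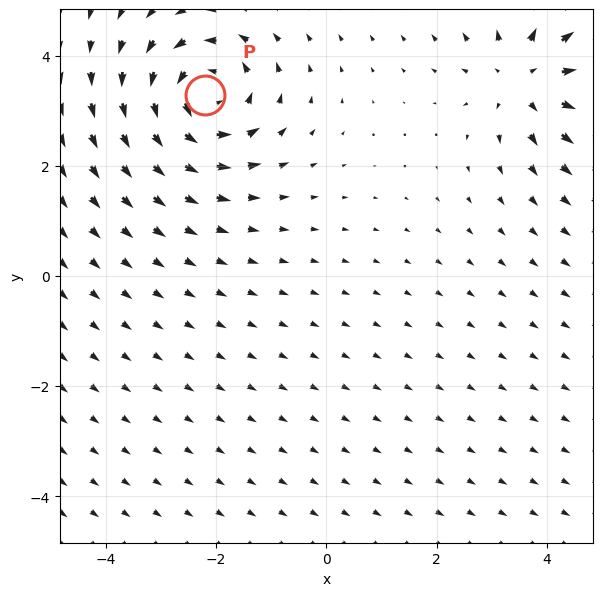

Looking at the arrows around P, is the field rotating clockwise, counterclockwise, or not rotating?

Near P at (-2.2, 3.3) the arrows circulate counterclockwise. The curl (z-component) there is about +6; positive curl means counterclockwise rotation.

counterclockwise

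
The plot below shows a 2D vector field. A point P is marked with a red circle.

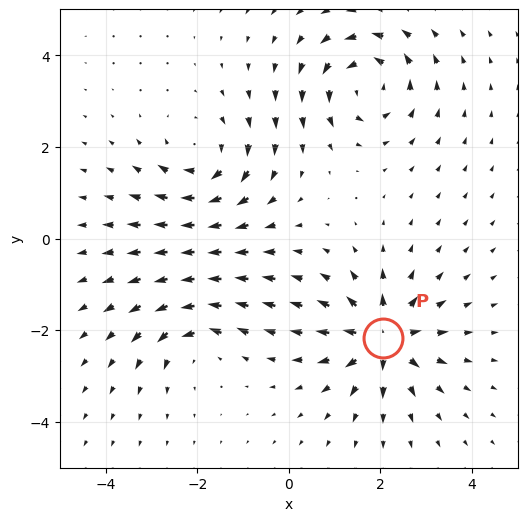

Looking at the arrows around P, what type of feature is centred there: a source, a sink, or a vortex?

source

At P (2.1, -2.2) the arrows spread outward. Divergence about +6, curl ≈0 — positive divergence with near-zero curl is a source.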